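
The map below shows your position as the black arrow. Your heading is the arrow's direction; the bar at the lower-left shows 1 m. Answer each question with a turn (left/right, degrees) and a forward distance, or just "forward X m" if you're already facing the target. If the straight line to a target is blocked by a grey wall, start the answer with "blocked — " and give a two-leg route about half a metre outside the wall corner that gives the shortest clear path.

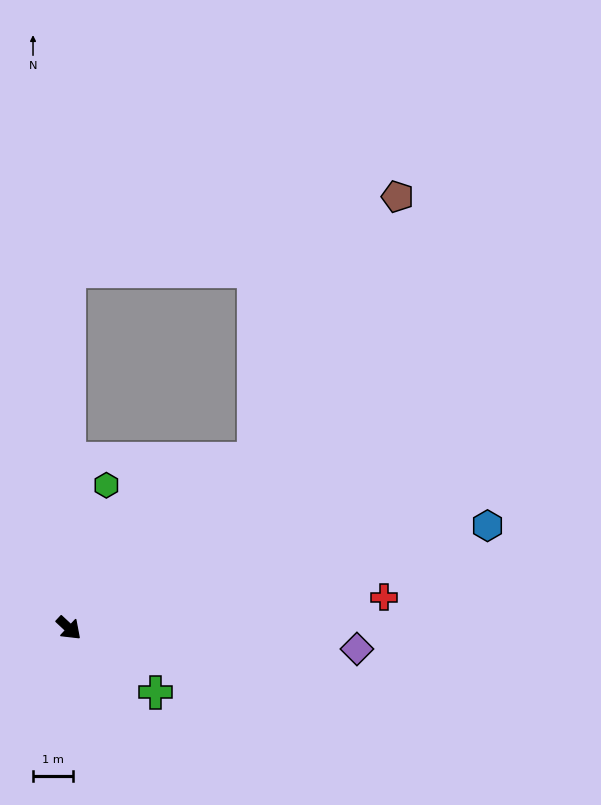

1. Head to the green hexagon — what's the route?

turn left 118°, forward 3.7 m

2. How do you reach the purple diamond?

turn left 39°, forward 7.3 m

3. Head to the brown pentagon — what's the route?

blocked — turn left 85°, forward 6.3 m, then turn left 19°, forward 7.5 m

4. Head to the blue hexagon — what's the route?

turn left 57°, forward 10.8 m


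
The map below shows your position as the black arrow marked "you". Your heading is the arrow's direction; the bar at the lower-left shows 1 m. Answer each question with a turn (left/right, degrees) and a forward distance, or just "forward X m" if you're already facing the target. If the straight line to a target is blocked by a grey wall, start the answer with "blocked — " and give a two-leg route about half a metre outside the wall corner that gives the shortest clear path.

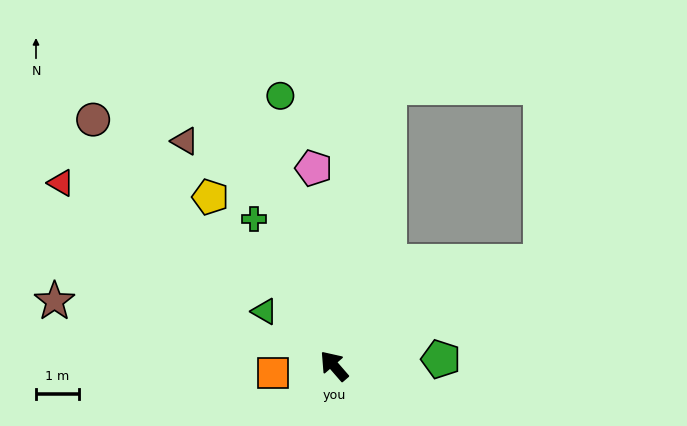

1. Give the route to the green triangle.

turn left 11°, forward 2.0 m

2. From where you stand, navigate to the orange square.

turn left 55°, forward 1.4 m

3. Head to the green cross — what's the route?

turn right 12°, forward 3.9 m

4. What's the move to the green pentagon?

turn right 127°, forward 2.5 m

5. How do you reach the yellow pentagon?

turn right 5°, forward 4.9 m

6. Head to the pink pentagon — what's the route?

turn right 35°, forward 4.6 m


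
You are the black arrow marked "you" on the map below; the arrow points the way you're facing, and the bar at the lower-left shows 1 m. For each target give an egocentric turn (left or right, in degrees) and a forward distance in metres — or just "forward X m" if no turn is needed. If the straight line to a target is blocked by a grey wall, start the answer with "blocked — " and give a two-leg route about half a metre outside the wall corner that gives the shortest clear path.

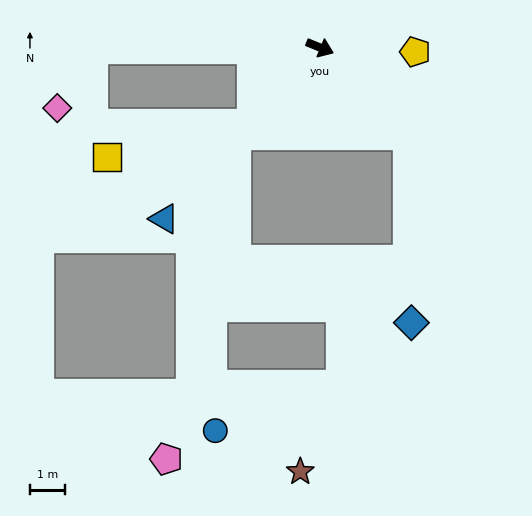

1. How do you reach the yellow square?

blocked — turn right 110°, forward 2.9 m, then turn right 35°, forward 4.2 m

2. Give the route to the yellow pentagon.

turn left 20°, forward 2.7 m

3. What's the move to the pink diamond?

blocked — turn right 157°, forward 6.5 m, then turn left 58°, forward 2.0 m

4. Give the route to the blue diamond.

blocked — turn right 23°, forward 3.5 m, then turn right 44°, forward 5.3 m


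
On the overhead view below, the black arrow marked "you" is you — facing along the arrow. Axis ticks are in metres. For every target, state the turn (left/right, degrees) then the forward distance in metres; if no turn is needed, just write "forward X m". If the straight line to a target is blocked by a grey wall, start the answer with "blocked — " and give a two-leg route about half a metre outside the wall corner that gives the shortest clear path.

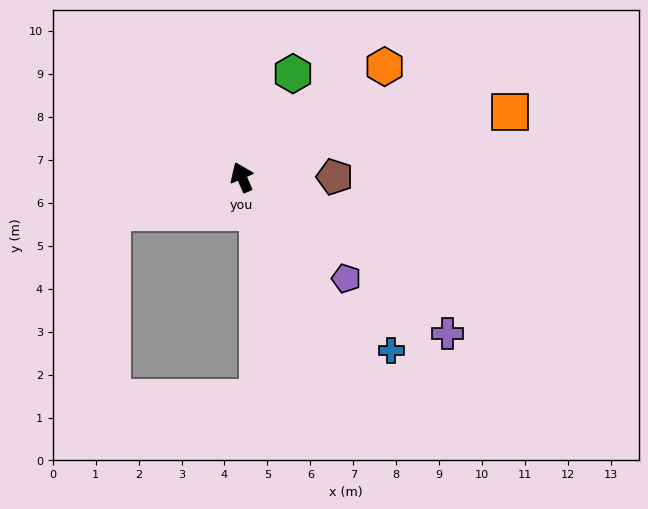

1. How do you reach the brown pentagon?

turn right 113°, forward 2.2 m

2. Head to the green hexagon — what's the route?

turn right 50°, forward 2.7 m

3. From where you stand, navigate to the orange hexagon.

turn right 76°, forward 4.2 m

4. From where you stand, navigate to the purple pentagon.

turn right 157°, forward 3.4 m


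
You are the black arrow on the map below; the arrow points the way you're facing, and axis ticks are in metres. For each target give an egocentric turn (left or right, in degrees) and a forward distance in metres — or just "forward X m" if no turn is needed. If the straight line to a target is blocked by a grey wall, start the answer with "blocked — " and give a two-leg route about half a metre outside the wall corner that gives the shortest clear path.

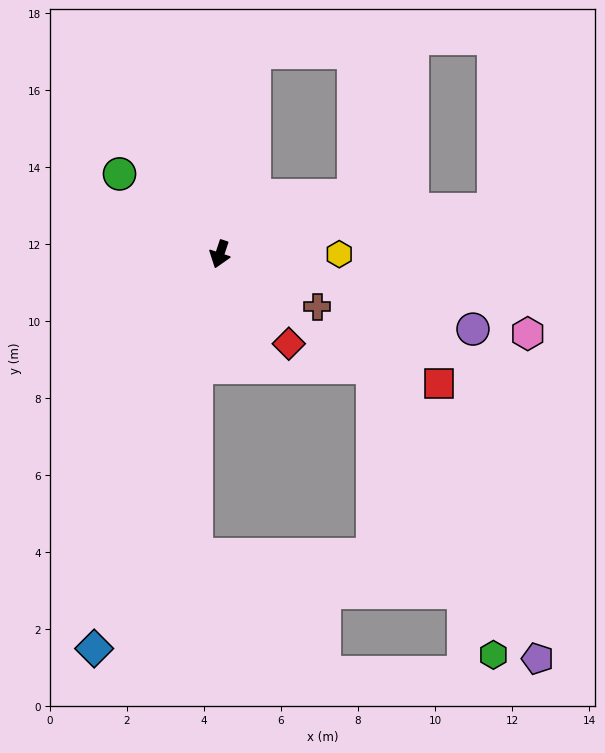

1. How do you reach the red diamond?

turn left 56°, forward 2.9 m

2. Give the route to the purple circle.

turn left 92°, forward 6.9 m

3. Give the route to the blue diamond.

forward 10.7 m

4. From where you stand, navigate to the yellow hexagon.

turn left 109°, forward 3.1 m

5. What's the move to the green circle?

turn right 110°, forward 3.3 m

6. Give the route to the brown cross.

turn left 80°, forward 2.9 m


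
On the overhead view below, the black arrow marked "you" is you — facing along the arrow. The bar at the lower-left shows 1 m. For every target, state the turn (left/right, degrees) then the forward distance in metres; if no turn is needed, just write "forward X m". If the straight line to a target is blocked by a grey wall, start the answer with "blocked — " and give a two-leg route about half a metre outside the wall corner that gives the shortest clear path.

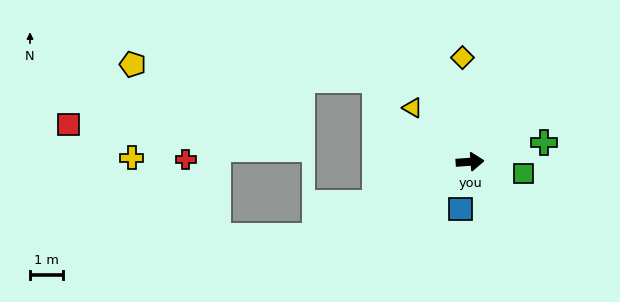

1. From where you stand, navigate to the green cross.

turn left 11°, forward 2.3 m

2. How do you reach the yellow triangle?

turn left 133°, forward 2.4 m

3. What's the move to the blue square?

turn right 106°, forward 1.5 m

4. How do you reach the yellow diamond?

turn left 90°, forward 3.2 m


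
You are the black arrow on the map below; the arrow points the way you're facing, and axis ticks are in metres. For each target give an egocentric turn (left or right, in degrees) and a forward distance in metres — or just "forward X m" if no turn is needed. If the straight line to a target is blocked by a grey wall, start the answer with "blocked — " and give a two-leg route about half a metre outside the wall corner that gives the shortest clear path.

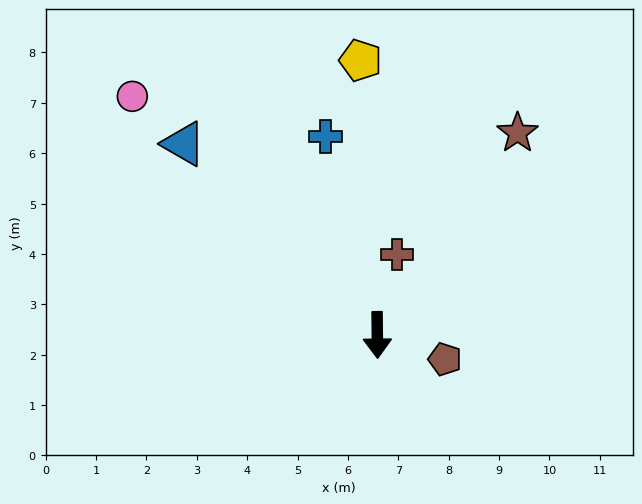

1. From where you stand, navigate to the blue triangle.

turn right 135°, forward 5.4 m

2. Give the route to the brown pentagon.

turn left 70°, forward 1.4 m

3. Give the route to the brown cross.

turn left 166°, forward 1.6 m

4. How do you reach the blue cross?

turn right 166°, forward 4.1 m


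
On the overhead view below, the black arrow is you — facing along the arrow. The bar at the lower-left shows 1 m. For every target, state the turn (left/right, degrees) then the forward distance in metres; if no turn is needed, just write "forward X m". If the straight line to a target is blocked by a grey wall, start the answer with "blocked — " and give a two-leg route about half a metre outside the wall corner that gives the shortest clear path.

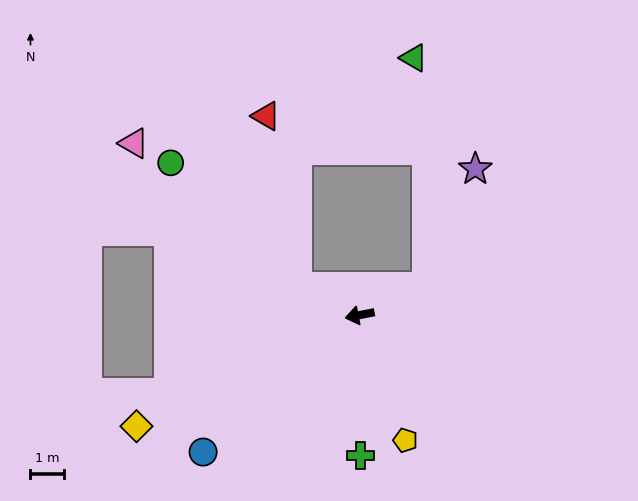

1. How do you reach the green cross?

turn left 79°, forward 4.2 m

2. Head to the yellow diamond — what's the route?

turn left 15°, forward 7.4 m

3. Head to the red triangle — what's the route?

blocked — turn right 36°, forward 2.0 m, then turn right 54°, forward 5.1 m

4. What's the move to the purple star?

blocked — turn right 167°, forward 2.1 m, then turn left 43°, forward 3.8 m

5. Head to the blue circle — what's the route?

turn left 30°, forward 6.2 m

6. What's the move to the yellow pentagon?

turn left 99°, forward 4.0 m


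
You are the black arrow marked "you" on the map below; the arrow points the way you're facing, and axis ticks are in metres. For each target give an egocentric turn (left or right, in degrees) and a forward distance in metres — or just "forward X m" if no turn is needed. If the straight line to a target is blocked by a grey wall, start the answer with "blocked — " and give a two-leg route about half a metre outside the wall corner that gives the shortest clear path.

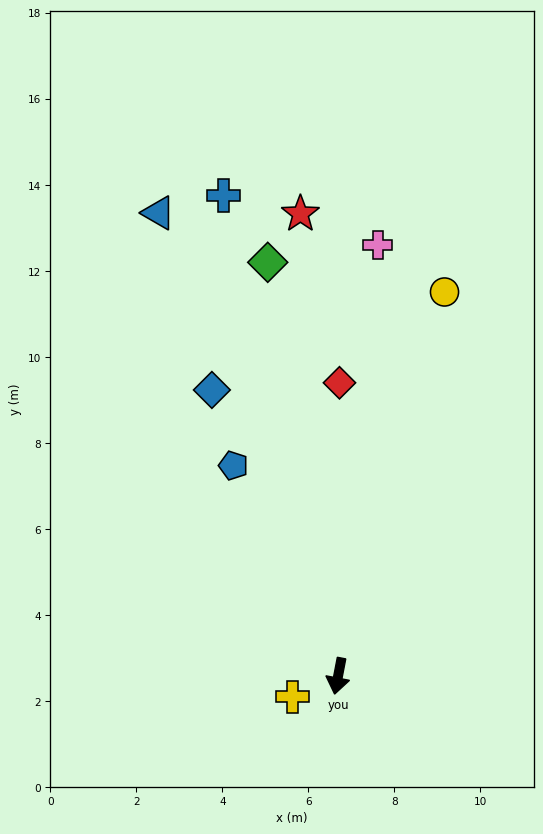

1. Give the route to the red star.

turn right 164°, forward 10.8 m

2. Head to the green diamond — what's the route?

turn right 159°, forward 9.8 m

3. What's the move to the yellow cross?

turn right 55°, forward 1.2 m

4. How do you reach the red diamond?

turn right 169°, forward 6.8 m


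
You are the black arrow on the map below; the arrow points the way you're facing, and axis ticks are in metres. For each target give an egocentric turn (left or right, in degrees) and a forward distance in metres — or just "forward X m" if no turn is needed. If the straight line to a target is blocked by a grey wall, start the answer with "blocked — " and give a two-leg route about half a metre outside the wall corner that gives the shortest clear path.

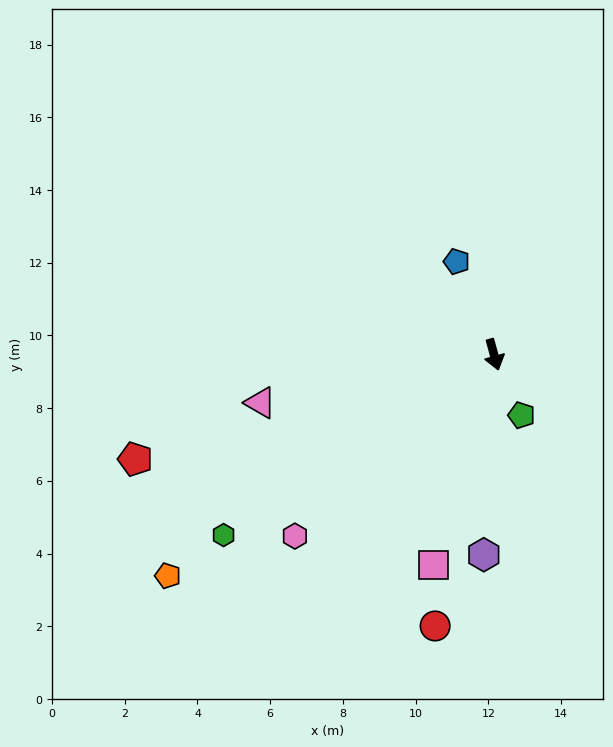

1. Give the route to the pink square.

turn right 31°, forward 6.0 m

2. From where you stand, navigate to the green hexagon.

turn right 72°, forward 8.9 m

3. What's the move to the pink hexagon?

turn right 63°, forward 7.4 m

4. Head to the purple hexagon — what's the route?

turn right 18°, forward 5.5 m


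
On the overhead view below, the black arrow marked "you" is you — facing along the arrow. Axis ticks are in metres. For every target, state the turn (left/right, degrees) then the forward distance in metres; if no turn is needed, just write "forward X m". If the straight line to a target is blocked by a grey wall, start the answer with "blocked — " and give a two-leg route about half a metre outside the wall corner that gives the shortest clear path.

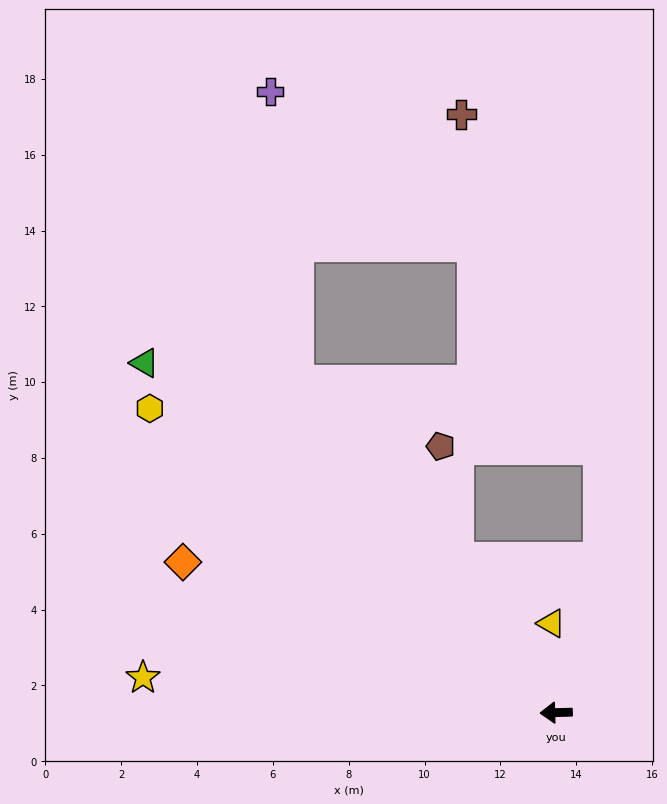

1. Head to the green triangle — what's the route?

turn right 42°, forward 14.2 m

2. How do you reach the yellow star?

turn right 6°, forward 10.9 m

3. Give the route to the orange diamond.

turn right 24°, forward 10.6 m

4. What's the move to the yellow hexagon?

turn right 38°, forward 13.4 m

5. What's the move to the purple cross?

blocked — turn right 54°, forward 11.1 m, then turn right 32°, forward 7.7 m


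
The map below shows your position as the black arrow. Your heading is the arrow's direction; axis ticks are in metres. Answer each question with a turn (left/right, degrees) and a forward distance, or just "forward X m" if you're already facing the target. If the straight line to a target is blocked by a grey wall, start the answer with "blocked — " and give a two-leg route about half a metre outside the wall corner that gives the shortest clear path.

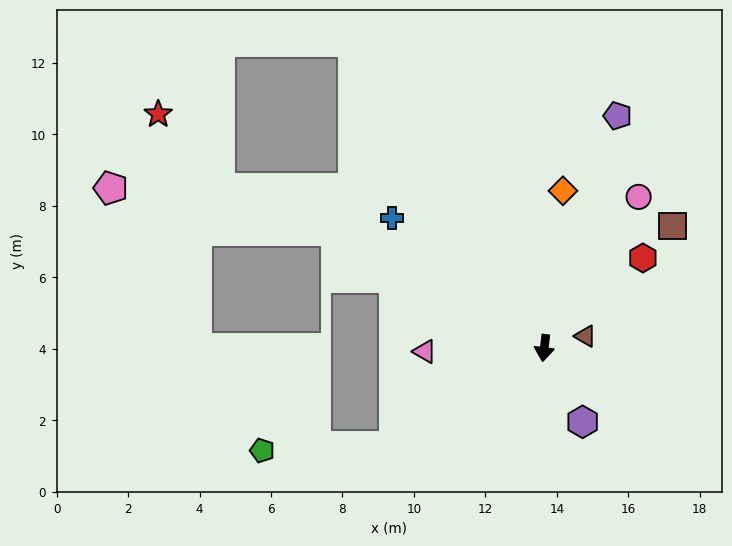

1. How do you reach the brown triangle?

turn left 113°, forward 1.2 m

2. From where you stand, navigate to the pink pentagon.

blocked — turn right 113°, forward 6.7 m, then turn left 19°, forward 6.4 m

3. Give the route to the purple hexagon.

turn left 34°, forward 2.3 m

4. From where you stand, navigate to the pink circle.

turn left 155°, forward 5.0 m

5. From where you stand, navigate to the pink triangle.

turn right 81°, forward 3.3 m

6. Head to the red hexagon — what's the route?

turn left 139°, forward 3.7 m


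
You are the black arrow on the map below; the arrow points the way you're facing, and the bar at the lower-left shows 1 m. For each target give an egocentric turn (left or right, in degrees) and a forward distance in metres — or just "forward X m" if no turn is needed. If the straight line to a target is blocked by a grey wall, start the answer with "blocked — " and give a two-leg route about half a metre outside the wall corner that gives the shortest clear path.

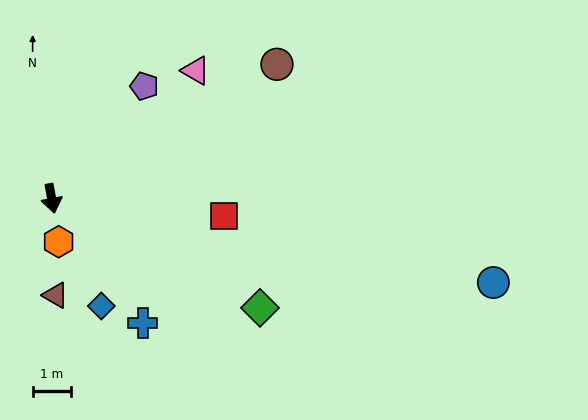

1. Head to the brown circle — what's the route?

turn left 110°, forward 6.8 m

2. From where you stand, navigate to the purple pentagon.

turn left 130°, forward 3.8 m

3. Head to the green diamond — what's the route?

turn left 52°, forward 6.1 m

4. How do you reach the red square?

turn left 74°, forward 4.5 m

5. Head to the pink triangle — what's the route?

turn left 121°, forward 5.0 m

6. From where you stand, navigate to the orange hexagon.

forward 1.1 m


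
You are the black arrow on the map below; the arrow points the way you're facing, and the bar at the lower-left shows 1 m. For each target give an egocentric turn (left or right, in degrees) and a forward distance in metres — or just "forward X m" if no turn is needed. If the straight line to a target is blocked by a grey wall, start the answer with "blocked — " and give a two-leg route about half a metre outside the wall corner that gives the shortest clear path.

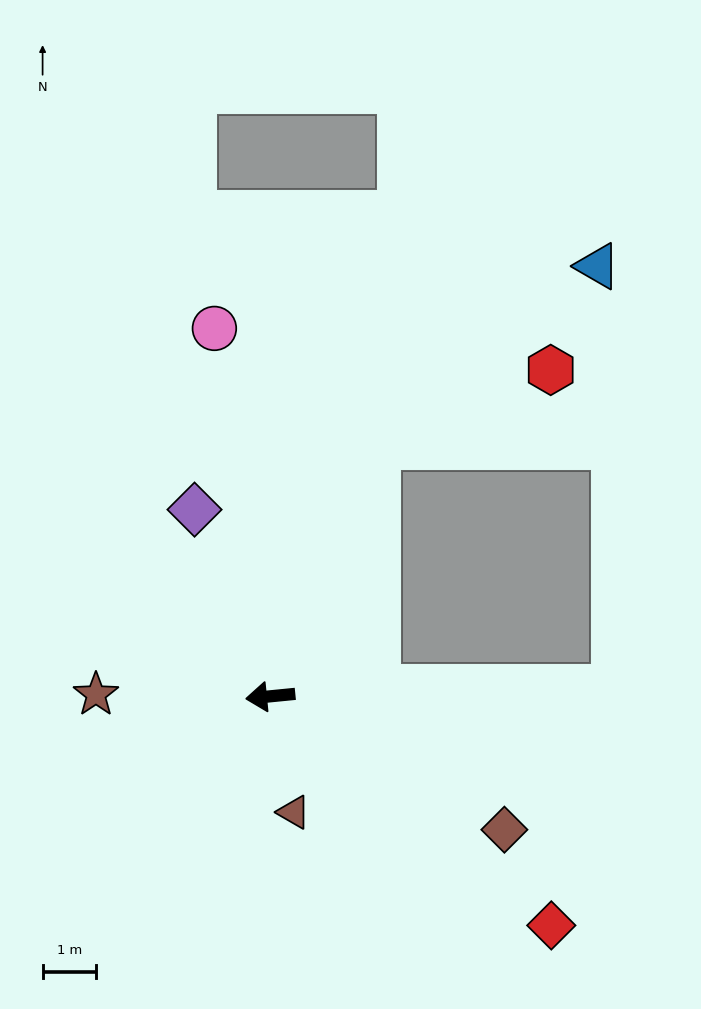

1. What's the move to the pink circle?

turn right 87°, forward 6.9 m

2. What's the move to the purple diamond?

turn right 74°, forward 3.8 m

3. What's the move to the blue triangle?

blocked — turn right 119°, forward 5.1 m, then turn right 27°, forward 5.3 m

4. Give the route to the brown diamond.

turn left 145°, forward 5.0 m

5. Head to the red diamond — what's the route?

turn left 135°, forward 6.7 m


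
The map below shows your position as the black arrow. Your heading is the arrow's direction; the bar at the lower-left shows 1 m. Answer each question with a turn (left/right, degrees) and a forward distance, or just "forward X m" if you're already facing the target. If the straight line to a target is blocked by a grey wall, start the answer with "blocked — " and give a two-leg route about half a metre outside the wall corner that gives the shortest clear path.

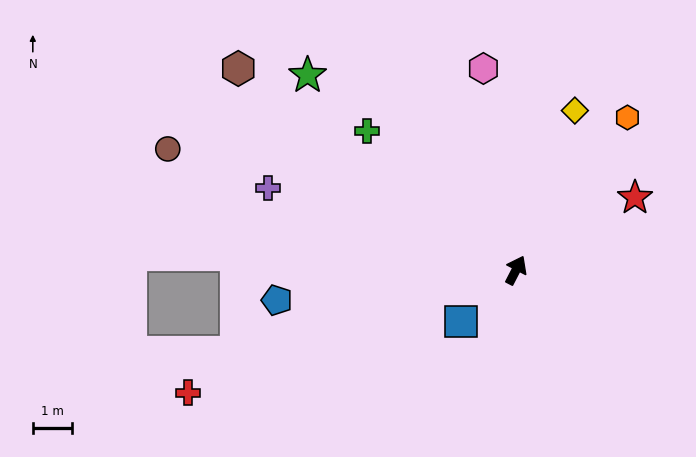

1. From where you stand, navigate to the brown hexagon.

turn left 81°, forward 8.8 m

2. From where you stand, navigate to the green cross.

turn left 74°, forward 5.2 m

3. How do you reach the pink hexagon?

turn left 36°, forward 5.3 m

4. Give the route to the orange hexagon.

turn right 9°, forward 4.9 m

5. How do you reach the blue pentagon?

turn left 124°, forward 6.2 m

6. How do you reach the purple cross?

turn left 99°, forward 6.7 m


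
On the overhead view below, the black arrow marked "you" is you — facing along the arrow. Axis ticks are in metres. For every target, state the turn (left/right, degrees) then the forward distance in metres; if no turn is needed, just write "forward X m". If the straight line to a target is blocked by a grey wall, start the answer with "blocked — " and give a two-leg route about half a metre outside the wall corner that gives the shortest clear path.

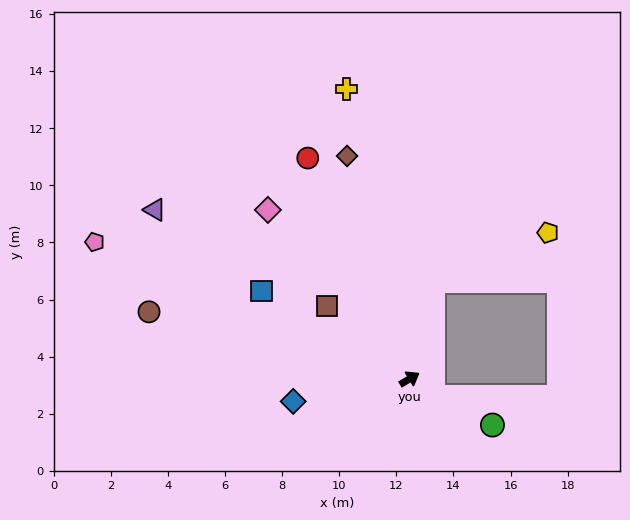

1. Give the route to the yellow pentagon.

blocked — turn left 45°, forward 3.5 m, then turn right 53°, forward 4.4 m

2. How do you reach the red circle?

turn left 84°, forward 8.5 m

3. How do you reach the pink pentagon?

turn left 126°, forward 12.0 m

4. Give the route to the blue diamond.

turn left 160°, forward 4.2 m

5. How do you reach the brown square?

turn left 107°, forward 3.9 m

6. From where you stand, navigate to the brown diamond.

turn left 75°, forward 8.1 m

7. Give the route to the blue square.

turn left 118°, forward 6.0 m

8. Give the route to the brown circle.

turn left 135°, forward 9.4 m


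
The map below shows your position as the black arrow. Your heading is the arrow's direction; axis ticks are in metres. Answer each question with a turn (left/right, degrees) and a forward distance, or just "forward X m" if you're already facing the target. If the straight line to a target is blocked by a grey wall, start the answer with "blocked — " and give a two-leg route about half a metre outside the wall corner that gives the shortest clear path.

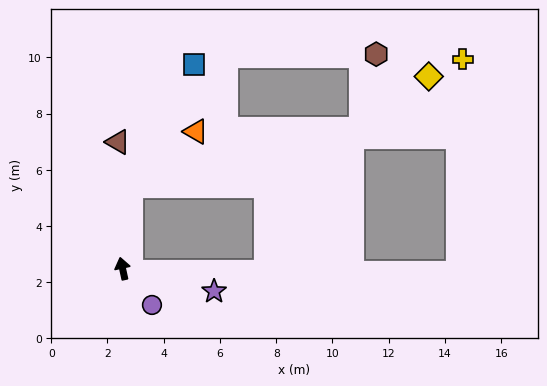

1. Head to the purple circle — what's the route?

turn right 153°, forward 1.7 m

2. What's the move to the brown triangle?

turn right 10°, forward 4.5 m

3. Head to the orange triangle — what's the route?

blocked — turn right 19°, forward 3.0 m, then turn right 43°, forward 3.0 m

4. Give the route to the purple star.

turn right 116°, forward 3.4 m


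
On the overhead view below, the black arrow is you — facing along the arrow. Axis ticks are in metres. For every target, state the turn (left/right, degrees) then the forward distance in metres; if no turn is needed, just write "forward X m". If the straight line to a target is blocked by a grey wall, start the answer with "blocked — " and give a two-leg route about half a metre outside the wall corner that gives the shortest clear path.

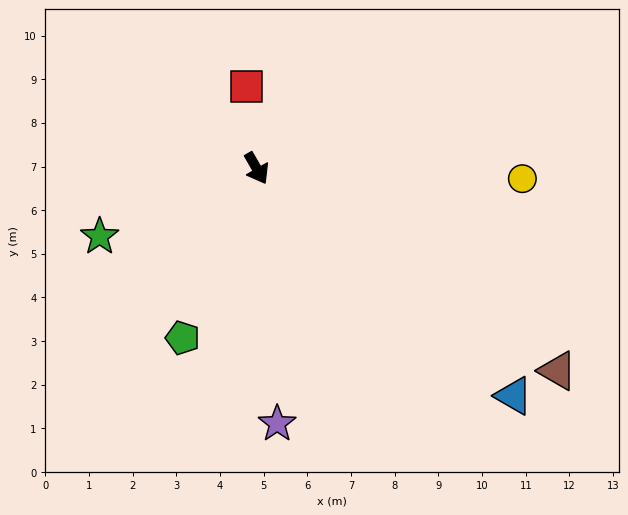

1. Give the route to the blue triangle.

turn left 19°, forward 7.9 m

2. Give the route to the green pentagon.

turn right 53°, forward 4.2 m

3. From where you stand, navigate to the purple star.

turn right 25°, forward 5.9 m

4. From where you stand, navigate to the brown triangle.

turn left 26°, forward 8.3 m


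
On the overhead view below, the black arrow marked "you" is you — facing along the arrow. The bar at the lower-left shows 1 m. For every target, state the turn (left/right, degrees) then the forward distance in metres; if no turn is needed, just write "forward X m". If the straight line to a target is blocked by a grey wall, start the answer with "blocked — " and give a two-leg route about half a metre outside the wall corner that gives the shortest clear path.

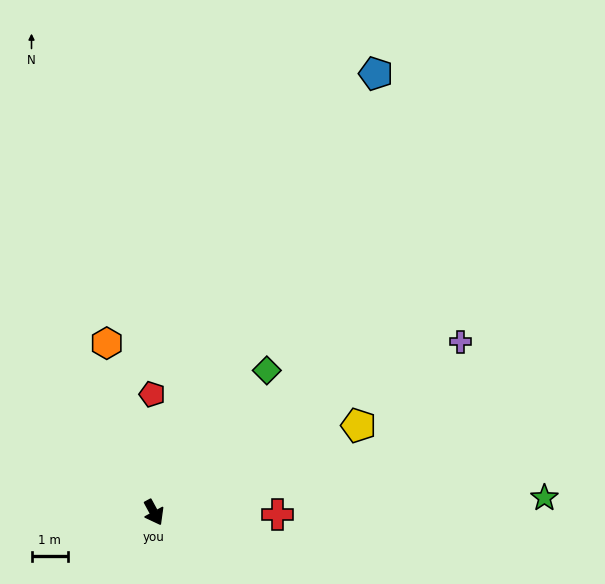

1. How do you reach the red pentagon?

turn left 152°, forward 3.2 m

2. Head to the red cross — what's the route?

turn left 61°, forward 3.4 m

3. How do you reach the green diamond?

turn left 113°, forward 5.0 m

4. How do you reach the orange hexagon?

turn left 167°, forward 4.8 m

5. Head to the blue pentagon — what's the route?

turn left 125°, forward 13.4 m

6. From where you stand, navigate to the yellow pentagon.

turn left 85°, forward 6.1 m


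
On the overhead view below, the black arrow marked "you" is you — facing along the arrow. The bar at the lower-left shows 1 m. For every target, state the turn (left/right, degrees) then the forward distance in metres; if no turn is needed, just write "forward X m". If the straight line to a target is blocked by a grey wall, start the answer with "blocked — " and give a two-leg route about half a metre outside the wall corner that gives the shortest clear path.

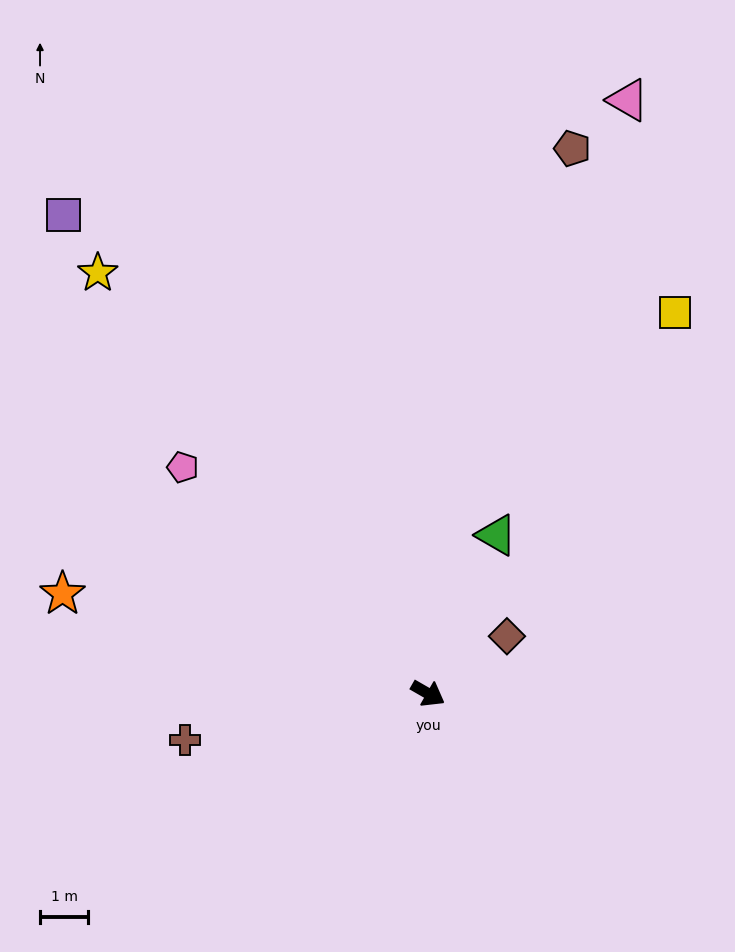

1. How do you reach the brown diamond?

turn left 66°, forward 2.0 m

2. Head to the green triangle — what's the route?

turn left 97°, forward 3.6 m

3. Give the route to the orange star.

turn right 165°, forward 7.9 m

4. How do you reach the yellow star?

turn left 158°, forward 11.1 m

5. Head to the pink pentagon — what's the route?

turn left 167°, forward 6.9 m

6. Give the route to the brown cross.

turn right 139°, forward 5.1 m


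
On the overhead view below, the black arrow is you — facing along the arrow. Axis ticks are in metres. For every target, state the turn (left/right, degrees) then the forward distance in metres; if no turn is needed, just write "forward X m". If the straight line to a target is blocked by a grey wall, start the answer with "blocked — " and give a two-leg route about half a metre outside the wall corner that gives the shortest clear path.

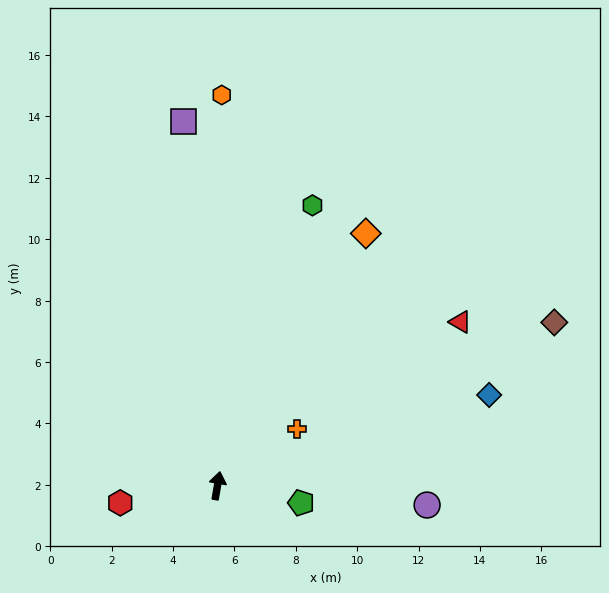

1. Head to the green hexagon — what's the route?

turn right 9°, forward 9.6 m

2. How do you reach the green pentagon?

turn right 92°, forward 2.8 m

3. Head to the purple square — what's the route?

turn left 15°, forward 11.9 m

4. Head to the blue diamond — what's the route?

turn right 62°, forward 9.3 m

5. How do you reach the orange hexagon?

turn left 9°, forward 12.7 m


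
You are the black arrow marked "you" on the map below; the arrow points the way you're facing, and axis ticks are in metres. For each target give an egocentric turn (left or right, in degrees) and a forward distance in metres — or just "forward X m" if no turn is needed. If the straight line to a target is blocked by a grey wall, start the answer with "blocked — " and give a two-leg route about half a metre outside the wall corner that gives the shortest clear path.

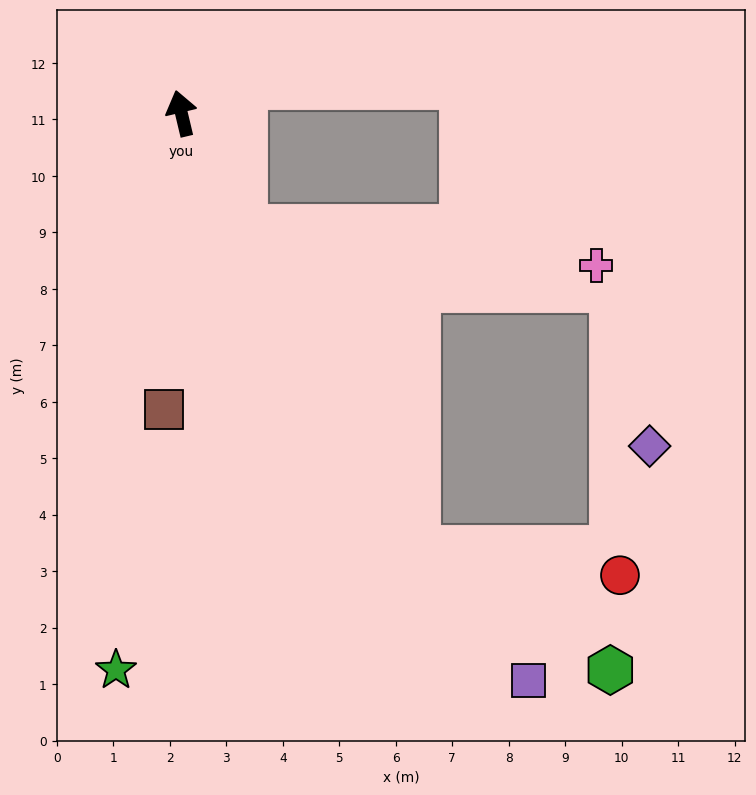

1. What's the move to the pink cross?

blocked — turn right 165°, forward 2.3 m, then turn left 56°, forward 6.3 m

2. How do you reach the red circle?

blocked — turn right 165°, forward 8.8 m, then turn left 55°, forward 3.6 m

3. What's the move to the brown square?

turn left 163°, forward 5.3 m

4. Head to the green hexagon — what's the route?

blocked — turn right 165°, forward 8.8 m, then turn left 30°, forward 4.0 m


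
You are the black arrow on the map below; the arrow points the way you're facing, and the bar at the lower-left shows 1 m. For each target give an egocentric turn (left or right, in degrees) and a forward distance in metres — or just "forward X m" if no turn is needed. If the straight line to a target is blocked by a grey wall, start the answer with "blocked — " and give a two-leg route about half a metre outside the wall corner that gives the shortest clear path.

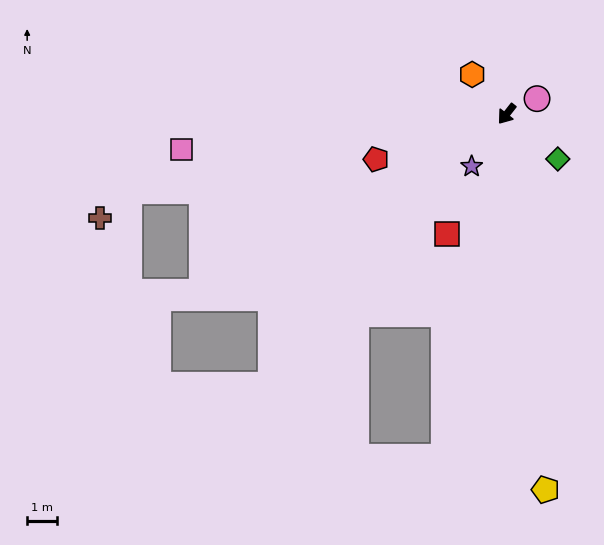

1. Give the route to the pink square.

turn right 46°, forward 10.9 m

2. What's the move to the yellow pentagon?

turn left 44°, forward 12.6 m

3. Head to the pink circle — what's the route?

turn left 155°, forward 1.1 m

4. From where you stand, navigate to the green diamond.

turn left 87°, forward 2.3 m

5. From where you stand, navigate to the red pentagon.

turn right 33°, forward 4.6 m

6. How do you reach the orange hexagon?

turn right 101°, forward 1.7 m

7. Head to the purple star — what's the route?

turn left 4°, forward 2.1 m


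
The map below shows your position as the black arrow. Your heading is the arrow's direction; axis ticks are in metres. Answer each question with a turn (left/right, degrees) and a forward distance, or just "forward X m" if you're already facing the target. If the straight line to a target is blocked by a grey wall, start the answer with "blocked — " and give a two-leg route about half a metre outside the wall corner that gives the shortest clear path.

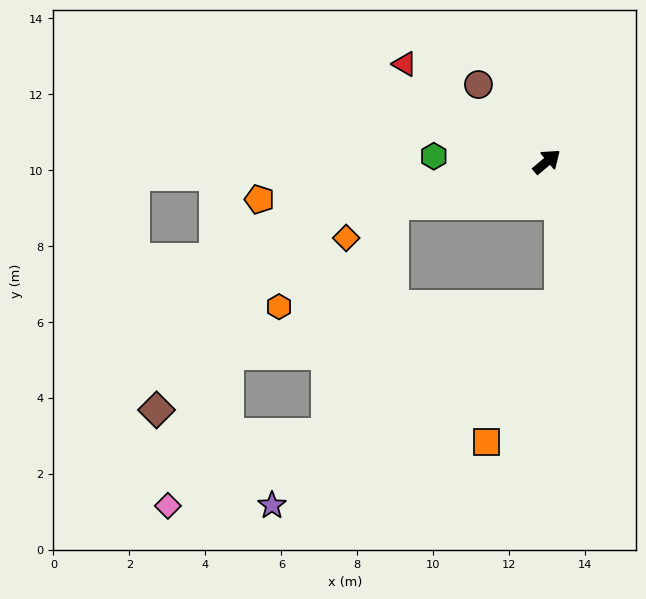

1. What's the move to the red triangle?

turn left 106°, forward 4.5 m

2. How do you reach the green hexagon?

turn left 137°, forward 3.0 m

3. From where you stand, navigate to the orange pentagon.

turn left 148°, forward 7.6 m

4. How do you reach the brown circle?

turn left 92°, forward 2.7 m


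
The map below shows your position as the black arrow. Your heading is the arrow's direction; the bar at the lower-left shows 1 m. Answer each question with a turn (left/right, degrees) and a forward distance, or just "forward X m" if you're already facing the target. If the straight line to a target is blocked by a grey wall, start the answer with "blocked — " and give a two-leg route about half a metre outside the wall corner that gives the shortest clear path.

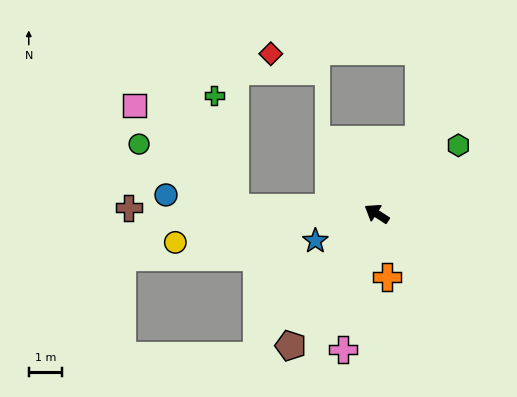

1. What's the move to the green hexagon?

turn right 107°, forward 3.2 m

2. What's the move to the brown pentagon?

turn left 90°, forward 4.8 m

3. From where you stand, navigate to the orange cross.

turn left 132°, forward 1.9 m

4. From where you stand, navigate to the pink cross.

turn left 109°, forward 4.2 m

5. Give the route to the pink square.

blocked — turn left 30°, forward 4.3 m, then turn right 43°, forward 4.4 m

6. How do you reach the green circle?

blocked — turn left 30°, forward 4.3 m, then turn right 31°, forward 3.5 m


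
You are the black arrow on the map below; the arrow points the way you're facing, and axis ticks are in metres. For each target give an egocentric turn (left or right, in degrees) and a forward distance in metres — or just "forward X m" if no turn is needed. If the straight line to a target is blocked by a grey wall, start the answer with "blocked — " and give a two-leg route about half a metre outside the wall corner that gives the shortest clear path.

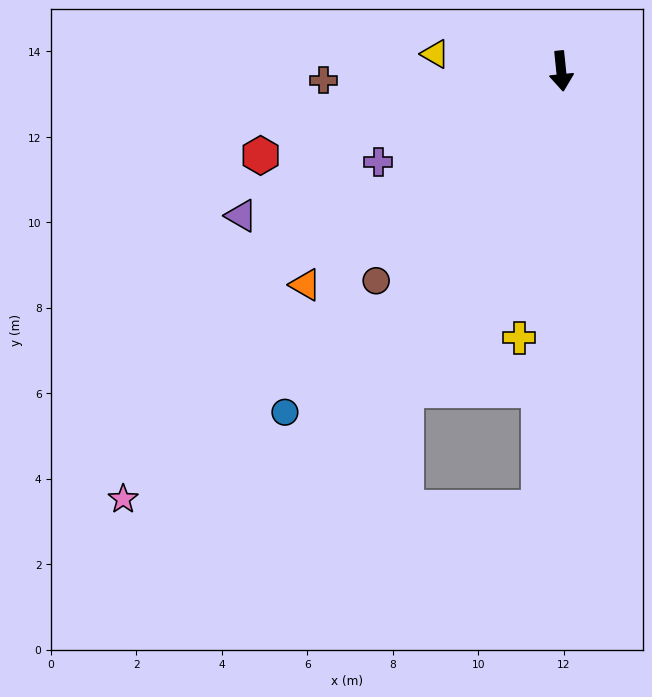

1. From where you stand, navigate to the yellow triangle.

turn right 104°, forward 3.0 m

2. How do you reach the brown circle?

turn right 47°, forward 6.5 m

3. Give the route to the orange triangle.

turn right 56°, forward 7.8 m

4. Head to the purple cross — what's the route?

turn right 69°, forward 4.8 m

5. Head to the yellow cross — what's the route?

turn right 15°, forward 6.3 m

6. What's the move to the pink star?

turn right 51°, forward 14.3 m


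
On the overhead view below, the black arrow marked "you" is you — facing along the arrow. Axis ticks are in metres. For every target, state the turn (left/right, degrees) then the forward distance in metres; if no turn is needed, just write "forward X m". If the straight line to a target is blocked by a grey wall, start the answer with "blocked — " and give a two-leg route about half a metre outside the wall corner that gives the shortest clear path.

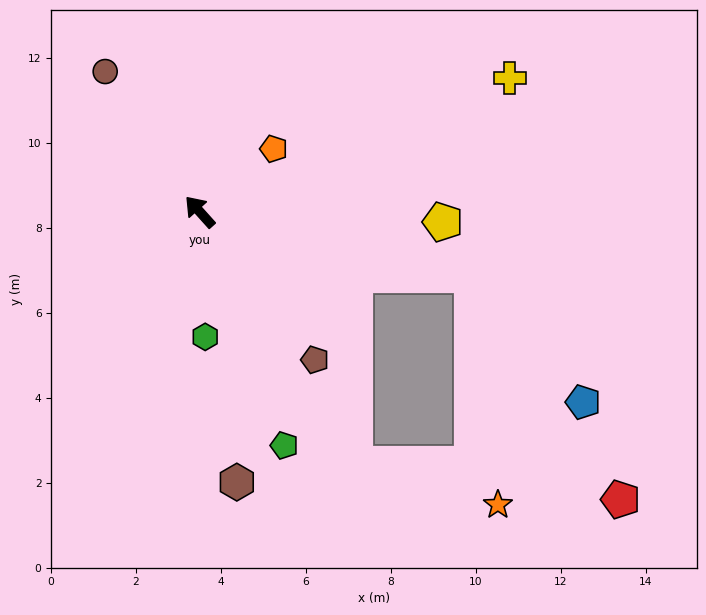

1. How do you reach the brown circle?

turn right 8°, forward 4.0 m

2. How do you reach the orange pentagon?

turn right 92°, forward 2.3 m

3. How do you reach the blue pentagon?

blocked — turn right 145°, forward 6.6 m, then turn right 36°, forward 4.0 m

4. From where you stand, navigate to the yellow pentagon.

turn right 134°, forward 5.7 m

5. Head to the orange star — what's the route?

blocked — turn right 145°, forward 6.6 m, then turn right 70°, forward 5.4 m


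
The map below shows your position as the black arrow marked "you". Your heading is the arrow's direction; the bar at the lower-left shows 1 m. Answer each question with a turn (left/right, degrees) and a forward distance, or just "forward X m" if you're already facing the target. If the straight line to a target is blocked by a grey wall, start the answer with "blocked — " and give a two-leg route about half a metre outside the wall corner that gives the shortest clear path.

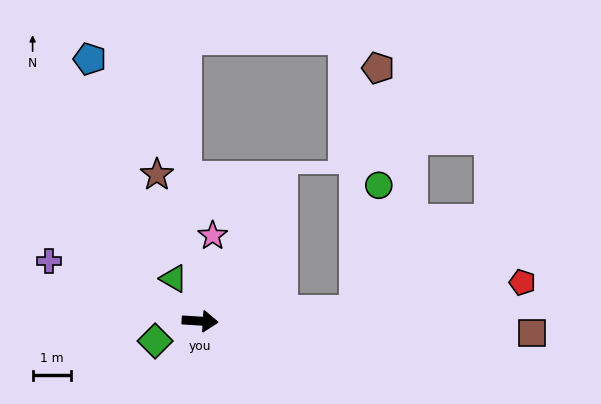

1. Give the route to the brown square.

forward 8.7 m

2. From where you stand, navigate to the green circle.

blocked — turn left 7°, forward 4.1 m, then turn left 76°, forward 3.4 m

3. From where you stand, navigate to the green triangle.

turn left 126°, forward 1.3 m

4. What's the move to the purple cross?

turn left 162°, forward 4.3 m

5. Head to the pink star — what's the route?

turn left 85°, forward 2.3 m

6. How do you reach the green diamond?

turn right 152°, forward 1.3 m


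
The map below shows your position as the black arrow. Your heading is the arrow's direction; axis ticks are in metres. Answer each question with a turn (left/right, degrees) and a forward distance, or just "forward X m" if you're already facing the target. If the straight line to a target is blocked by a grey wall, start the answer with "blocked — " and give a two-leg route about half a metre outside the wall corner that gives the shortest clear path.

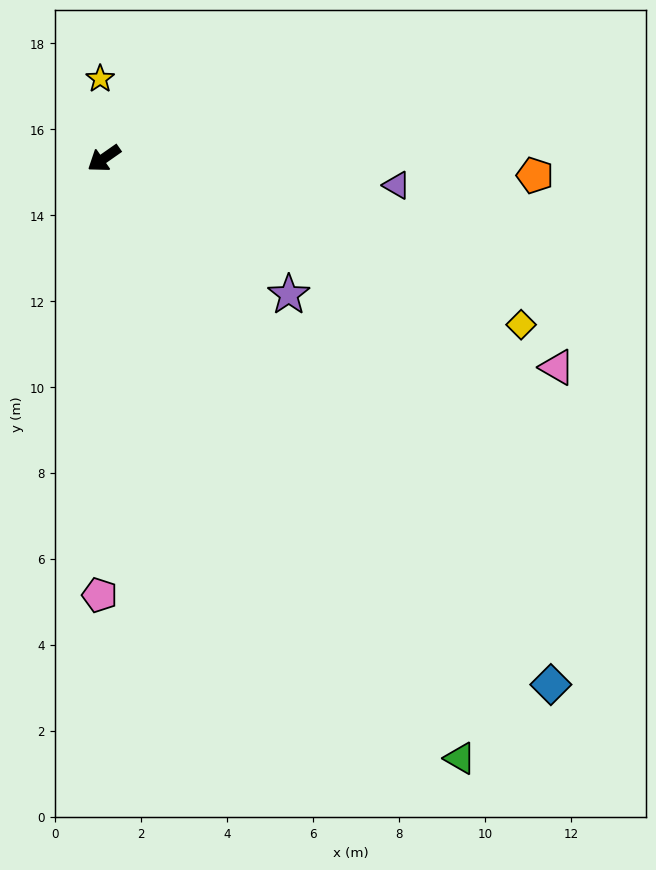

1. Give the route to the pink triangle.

turn left 120°, forward 11.6 m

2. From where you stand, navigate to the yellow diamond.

turn left 123°, forward 10.5 m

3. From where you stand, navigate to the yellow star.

turn right 122°, forward 1.9 m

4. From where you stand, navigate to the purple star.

turn left 109°, forward 5.3 m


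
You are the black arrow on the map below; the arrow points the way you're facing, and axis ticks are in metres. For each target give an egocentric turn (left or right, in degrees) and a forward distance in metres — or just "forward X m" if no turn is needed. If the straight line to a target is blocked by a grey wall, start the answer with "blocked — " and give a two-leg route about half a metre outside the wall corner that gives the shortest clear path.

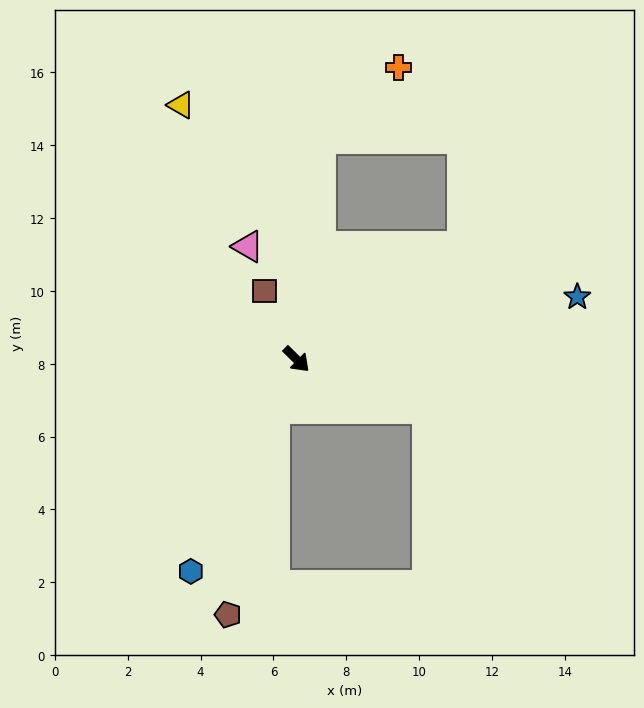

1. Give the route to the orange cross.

blocked — turn left 128°, forward 6.1 m, then turn right 41°, forward 2.9 m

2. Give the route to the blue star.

turn left 57°, forward 7.9 m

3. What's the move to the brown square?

turn left 160°, forward 2.1 m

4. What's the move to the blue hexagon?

turn right 72°, forward 6.5 m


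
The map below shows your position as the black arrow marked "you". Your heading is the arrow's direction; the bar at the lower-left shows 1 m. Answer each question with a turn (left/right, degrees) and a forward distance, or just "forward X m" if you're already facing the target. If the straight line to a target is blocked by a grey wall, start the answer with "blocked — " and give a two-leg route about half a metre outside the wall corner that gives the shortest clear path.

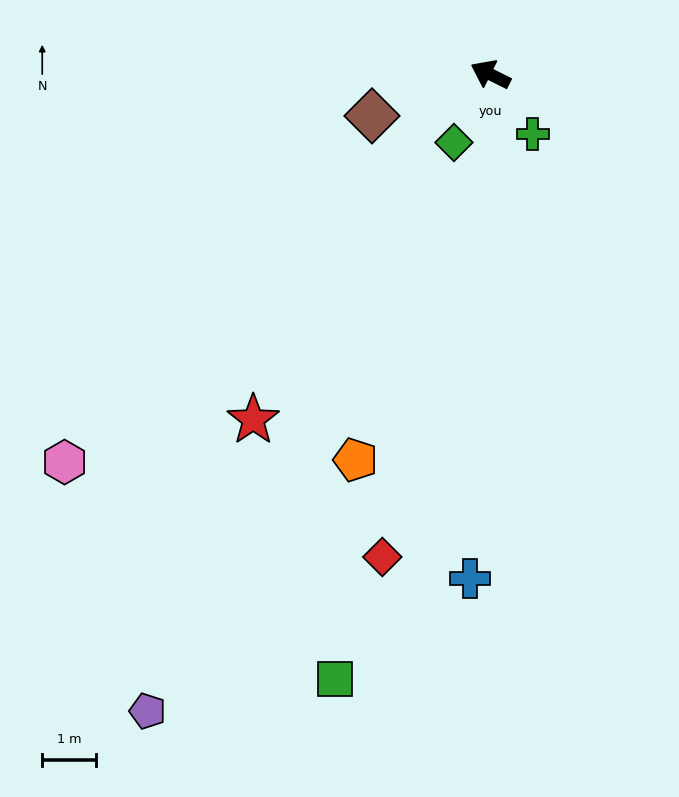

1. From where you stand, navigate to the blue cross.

turn left 114°, forward 9.5 m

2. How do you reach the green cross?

turn left 152°, forward 1.4 m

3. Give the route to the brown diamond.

turn left 46°, forward 2.4 m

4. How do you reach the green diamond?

turn left 88°, forward 1.4 m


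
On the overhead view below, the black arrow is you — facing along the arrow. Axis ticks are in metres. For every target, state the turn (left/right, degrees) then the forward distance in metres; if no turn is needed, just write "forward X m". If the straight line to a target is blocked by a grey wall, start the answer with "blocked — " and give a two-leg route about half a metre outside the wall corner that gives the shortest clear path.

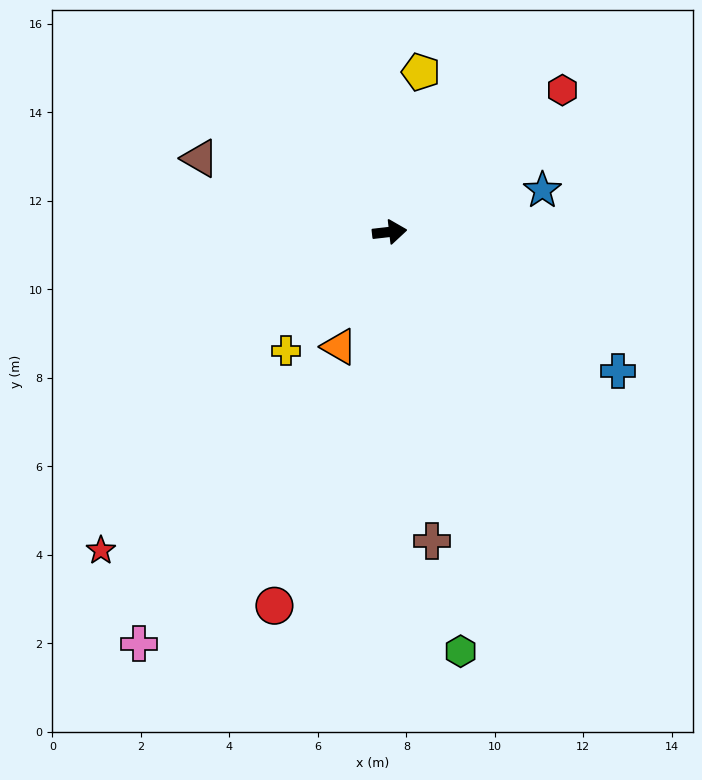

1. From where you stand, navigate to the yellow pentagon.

turn left 72°, forward 3.7 m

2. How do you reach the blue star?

turn left 9°, forward 3.6 m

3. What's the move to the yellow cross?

turn right 138°, forward 3.6 m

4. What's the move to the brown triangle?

turn left 152°, forward 4.6 m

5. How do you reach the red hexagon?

turn left 33°, forward 5.1 m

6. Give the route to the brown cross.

turn right 89°, forward 7.0 m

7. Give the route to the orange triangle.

turn right 120°, forward 2.8 m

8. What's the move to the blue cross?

turn right 38°, forward 6.0 m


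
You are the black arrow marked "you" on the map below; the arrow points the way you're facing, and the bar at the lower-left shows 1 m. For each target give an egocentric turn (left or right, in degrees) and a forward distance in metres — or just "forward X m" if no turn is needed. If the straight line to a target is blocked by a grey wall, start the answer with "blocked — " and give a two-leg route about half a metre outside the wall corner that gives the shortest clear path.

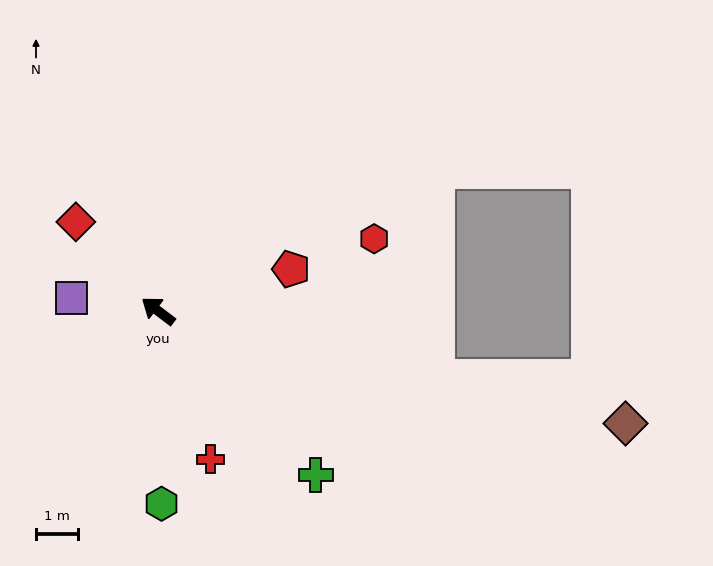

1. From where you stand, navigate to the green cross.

turn left 171°, forward 5.4 m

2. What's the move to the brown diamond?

turn right 156°, forward 11.4 m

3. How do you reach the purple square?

turn left 28°, forward 2.1 m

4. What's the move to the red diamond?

turn right 10°, forward 2.9 m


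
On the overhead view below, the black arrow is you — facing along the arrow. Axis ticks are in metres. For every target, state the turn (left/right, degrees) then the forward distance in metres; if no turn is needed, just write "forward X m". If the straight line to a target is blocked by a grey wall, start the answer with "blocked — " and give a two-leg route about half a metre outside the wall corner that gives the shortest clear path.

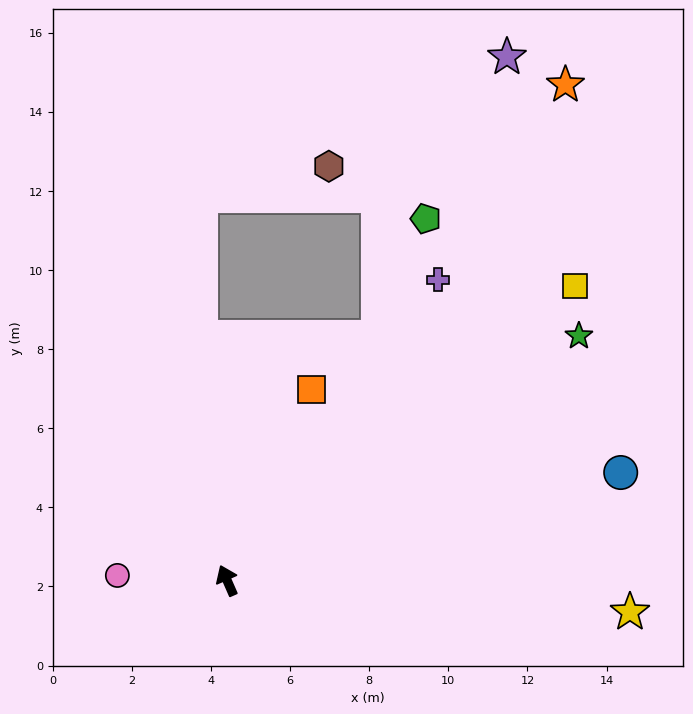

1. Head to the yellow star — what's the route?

turn right 118°, forward 10.2 m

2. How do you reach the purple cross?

turn right 59°, forward 9.3 m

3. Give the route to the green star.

turn right 79°, forward 10.8 m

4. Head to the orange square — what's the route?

turn right 48°, forward 5.3 m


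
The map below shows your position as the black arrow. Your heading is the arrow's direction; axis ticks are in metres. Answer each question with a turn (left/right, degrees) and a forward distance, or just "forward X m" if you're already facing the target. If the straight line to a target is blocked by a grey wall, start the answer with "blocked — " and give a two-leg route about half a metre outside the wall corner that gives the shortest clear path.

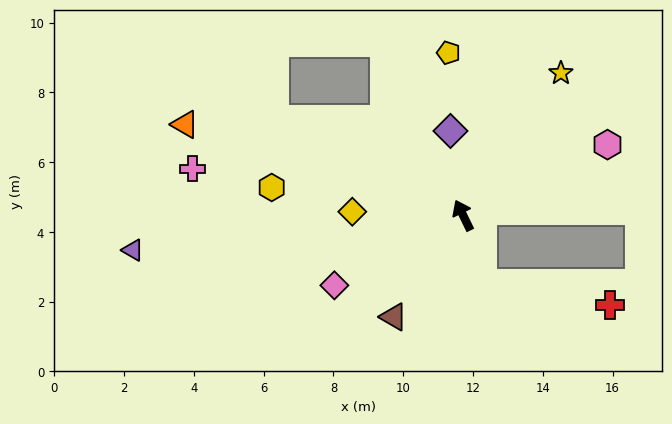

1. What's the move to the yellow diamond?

turn left 62°, forward 3.2 m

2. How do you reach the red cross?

blocked — turn left 170°, forward 2.0 m, then turn left 65°, forward 3.7 m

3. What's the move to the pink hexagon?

turn right 90°, forward 4.6 m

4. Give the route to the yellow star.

turn right 60°, forward 4.9 m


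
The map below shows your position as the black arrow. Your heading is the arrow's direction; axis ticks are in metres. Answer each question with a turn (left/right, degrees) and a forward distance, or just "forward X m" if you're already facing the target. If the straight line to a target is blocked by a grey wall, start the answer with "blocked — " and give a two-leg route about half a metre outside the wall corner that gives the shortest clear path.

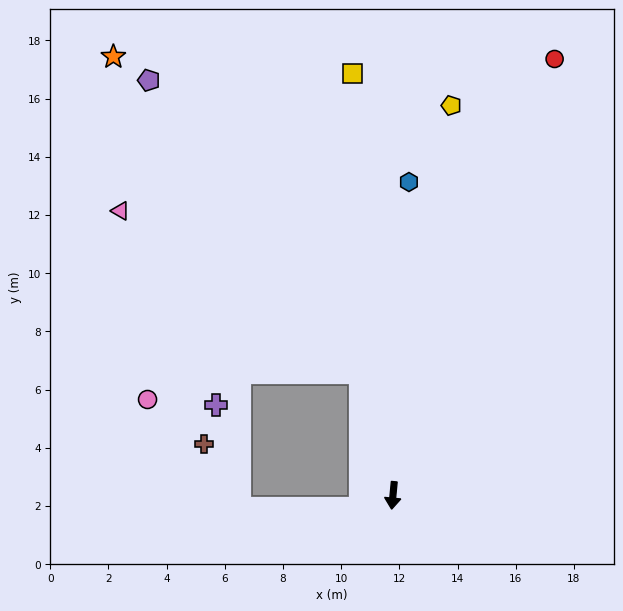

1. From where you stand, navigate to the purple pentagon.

blocked — turn right 160°, forward 4.4 m, then turn left 22°, forward 12.4 m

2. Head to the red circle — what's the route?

turn left 165°, forward 16.0 m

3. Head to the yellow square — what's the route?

turn right 169°, forward 14.6 m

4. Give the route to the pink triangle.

blocked — turn right 160°, forward 4.4 m, then turn left 42°, forward 10.0 m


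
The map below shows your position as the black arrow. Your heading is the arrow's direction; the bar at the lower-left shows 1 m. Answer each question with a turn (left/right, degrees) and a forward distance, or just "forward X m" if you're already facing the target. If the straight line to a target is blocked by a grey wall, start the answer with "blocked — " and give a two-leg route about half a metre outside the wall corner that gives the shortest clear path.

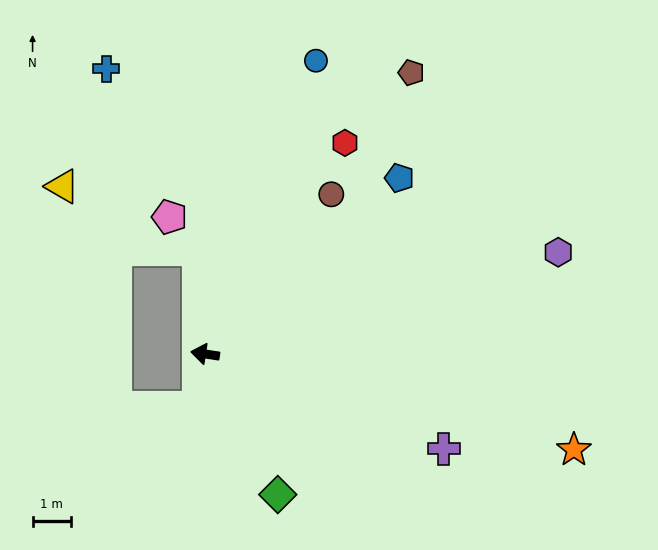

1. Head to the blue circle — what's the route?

turn right 102°, forward 8.2 m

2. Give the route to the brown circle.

turn right 120°, forward 5.3 m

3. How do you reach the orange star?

turn left 174°, forward 9.9 m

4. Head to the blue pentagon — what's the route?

turn right 129°, forward 6.8 m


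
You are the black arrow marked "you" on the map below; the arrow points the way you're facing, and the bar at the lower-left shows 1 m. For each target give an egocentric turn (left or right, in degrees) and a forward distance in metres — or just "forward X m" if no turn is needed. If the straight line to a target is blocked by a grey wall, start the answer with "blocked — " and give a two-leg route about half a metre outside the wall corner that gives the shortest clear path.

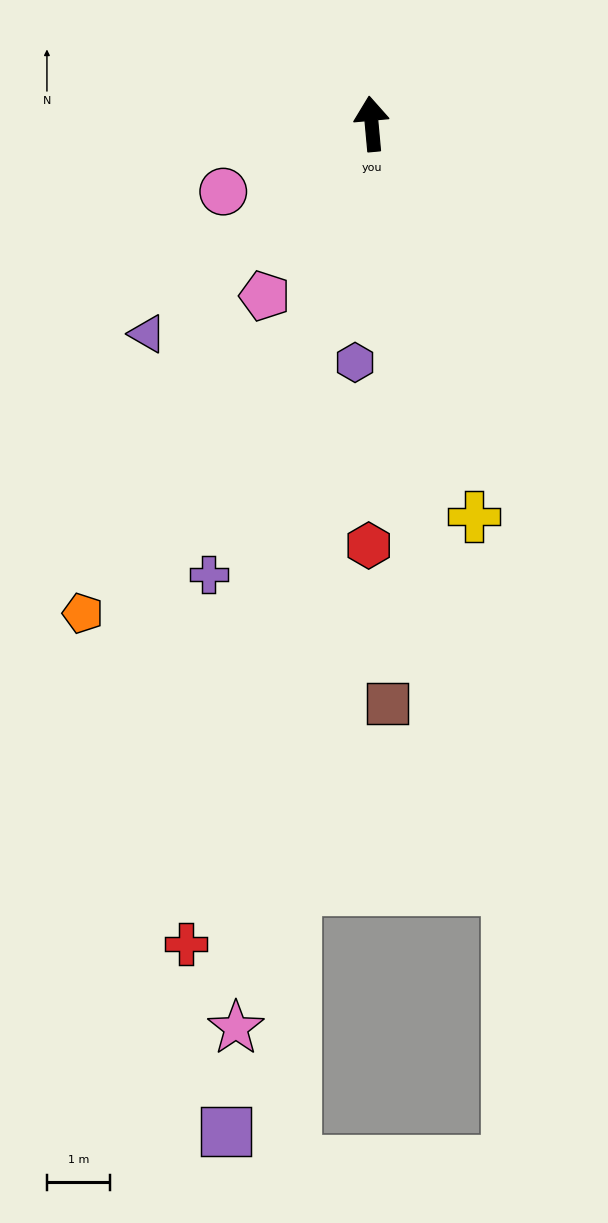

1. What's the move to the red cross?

turn left 162°, forward 13.3 m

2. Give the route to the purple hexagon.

turn left 171°, forward 3.8 m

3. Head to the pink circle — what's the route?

turn left 109°, forward 2.6 m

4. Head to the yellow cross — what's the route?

turn right 171°, forward 6.4 m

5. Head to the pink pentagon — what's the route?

turn left 143°, forward 3.2 m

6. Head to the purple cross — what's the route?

turn left 155°, forward 7.6 m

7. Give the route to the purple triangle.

turn left 128°, forward 4.8 m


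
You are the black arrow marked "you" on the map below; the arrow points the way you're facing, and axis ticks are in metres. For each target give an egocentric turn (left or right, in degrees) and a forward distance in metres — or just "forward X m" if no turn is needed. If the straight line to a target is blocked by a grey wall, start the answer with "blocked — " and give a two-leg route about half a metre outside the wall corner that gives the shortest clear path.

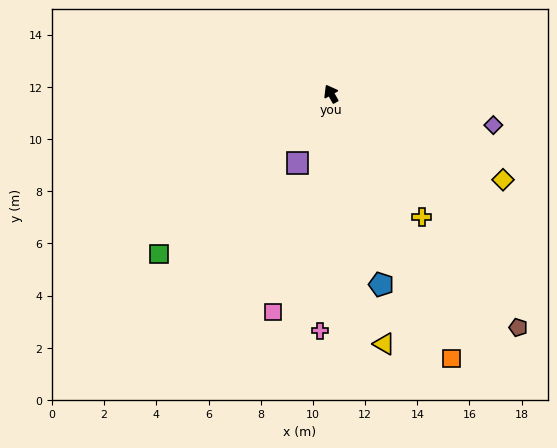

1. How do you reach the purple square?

turn left 125°, forward 2.9 m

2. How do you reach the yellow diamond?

turn right 146°, forward 7.4 m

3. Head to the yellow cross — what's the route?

turn right 173°, forward 5.9 m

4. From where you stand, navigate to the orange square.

turn left 175°, forward 11.1 m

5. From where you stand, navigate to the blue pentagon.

turn left 165°, forward 7.6 m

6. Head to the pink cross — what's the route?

turn left 148°, forward 9.1 m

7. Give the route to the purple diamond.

turn right 130°, forward 6.3 m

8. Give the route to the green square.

turn left 104°, forward 9.0 m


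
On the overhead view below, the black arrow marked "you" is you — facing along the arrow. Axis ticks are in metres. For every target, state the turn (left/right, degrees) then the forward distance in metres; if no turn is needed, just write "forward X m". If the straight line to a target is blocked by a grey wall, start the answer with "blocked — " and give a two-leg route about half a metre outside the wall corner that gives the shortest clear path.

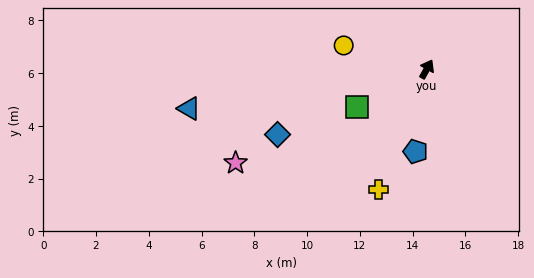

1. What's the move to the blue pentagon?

turn right 159°, forward 3.2 m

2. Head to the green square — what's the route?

turn left 148°, forward 3.0 m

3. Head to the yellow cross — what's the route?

turn right 173°, forward 4.9 m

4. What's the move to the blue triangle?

turn left 128°, forward 9.1 m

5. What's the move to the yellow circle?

turn left 103°, forward 3.3 m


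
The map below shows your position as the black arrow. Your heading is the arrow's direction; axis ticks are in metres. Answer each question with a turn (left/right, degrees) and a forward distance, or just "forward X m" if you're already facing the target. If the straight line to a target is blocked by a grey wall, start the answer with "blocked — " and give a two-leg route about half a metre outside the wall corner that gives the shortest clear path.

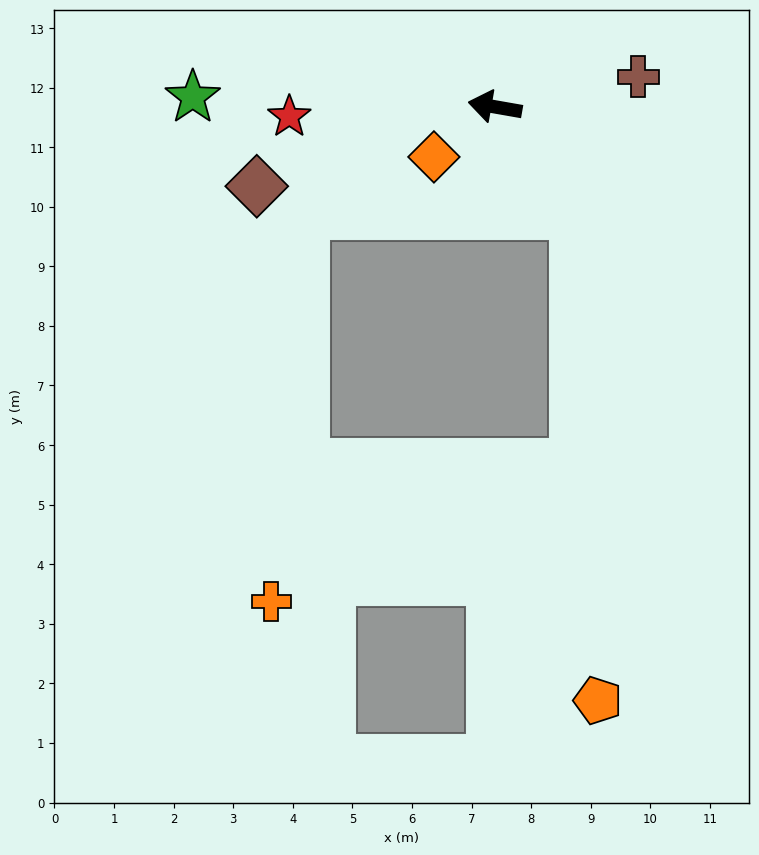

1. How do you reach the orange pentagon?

blocked — turn left 137°, forward 2.2 m, then turn right 34°, forward 8.2 m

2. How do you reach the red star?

turn left 13°, forward 3.5 m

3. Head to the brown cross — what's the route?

turn right 158°, forward 2.5 m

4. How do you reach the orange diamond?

turn left 49°, forward 1.3 m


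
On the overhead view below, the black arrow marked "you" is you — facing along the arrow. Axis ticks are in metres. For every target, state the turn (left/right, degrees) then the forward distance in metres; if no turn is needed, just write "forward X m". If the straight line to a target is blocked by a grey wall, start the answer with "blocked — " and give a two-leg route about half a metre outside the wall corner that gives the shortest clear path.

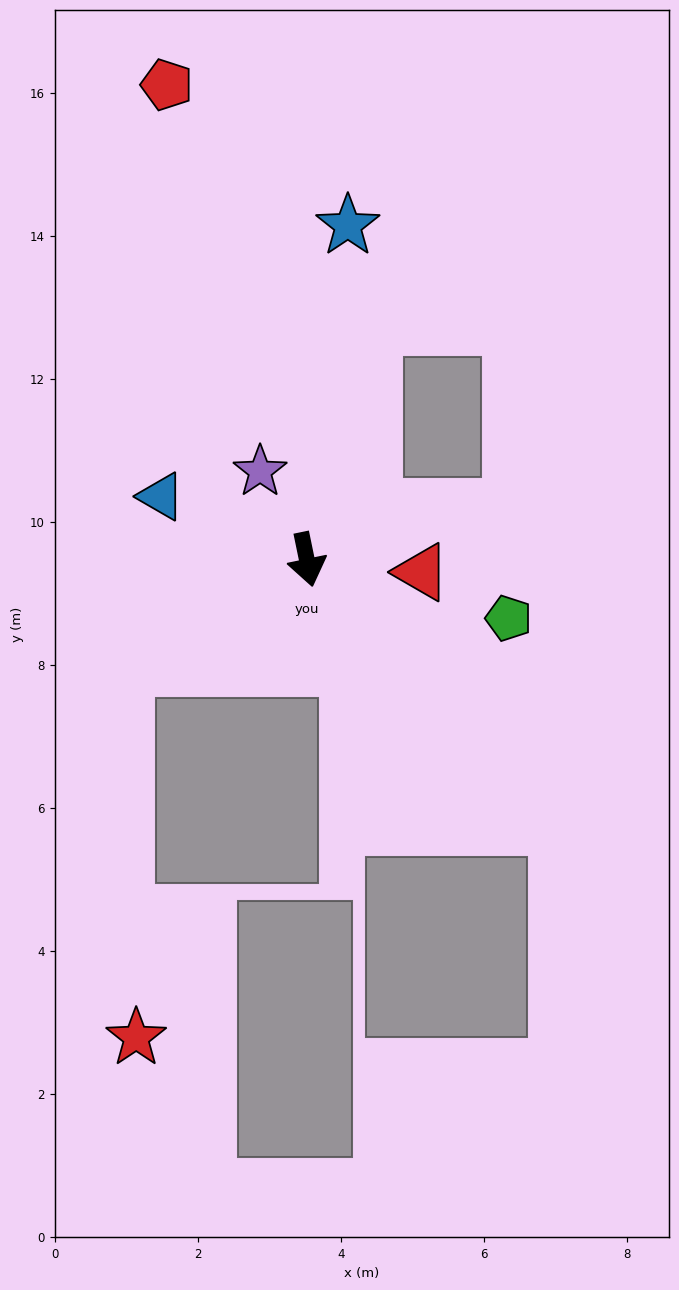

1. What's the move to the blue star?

turn left 161°, forward 4.7 m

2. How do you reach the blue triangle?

turn right 125°, forward 2.2 m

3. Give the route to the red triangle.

turn left 72°, forward 1.6 m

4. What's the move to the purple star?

turn right 164°, forward 1.4 m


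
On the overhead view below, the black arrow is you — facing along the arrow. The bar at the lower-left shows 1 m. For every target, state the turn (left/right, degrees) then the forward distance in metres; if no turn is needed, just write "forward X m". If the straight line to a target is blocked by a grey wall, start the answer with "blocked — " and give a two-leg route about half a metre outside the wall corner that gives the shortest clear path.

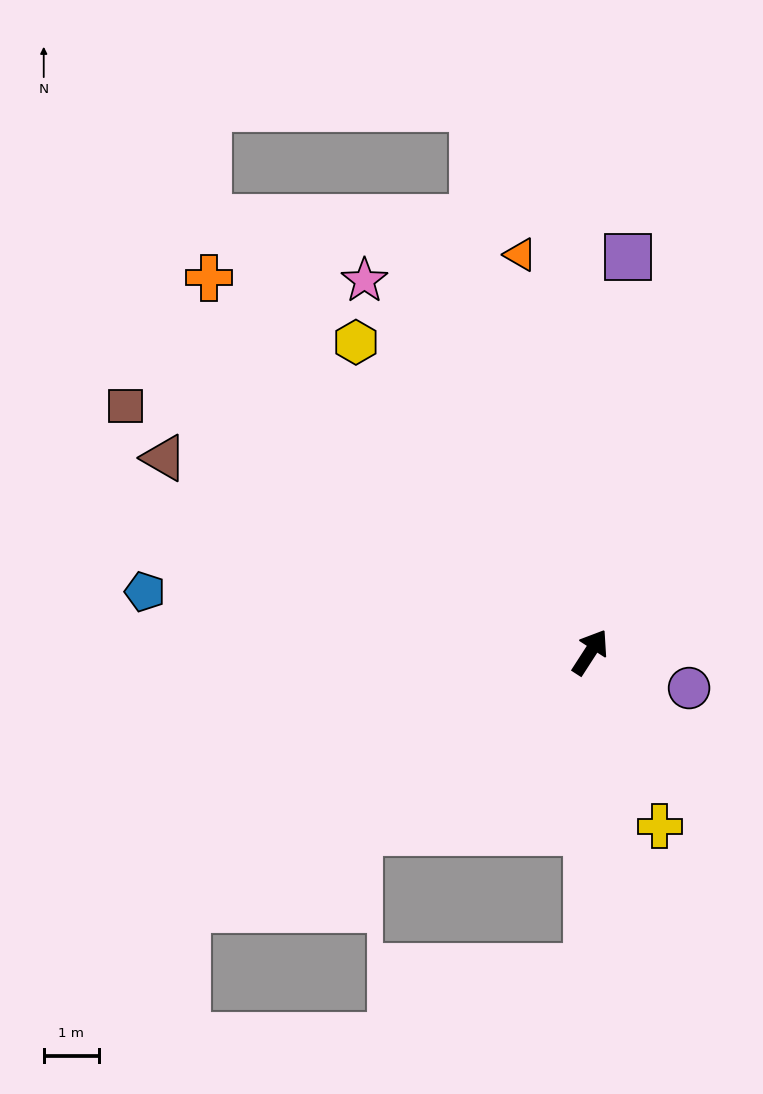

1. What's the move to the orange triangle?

turn left 43°, forward 7.3 m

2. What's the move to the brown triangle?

turn left 98°, forward 8.5 m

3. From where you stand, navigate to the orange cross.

turn left 78°, forward 9.7 m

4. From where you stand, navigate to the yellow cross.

turn right 125°, forward 3.4 m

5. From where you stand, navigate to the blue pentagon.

turn left 115°, forward 8.2 m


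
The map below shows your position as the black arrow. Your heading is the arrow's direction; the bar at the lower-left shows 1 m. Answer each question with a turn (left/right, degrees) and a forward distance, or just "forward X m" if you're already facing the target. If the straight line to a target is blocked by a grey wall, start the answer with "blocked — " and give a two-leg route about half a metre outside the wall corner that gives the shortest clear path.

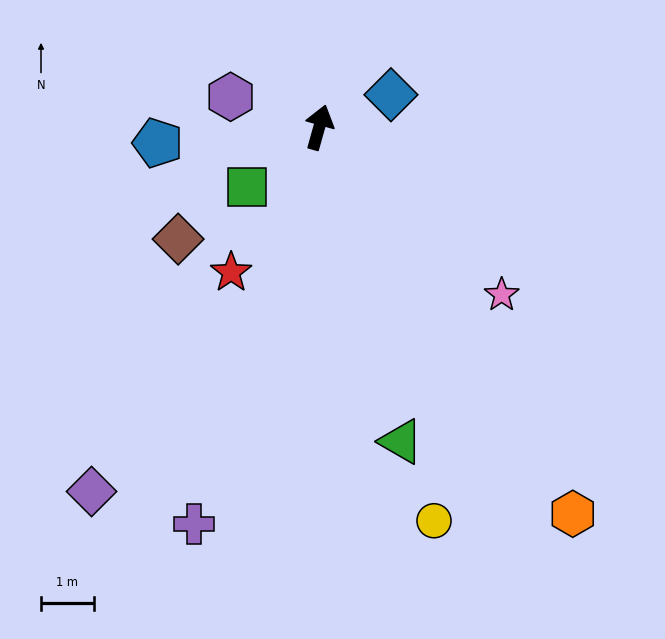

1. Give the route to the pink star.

turn right 117°, forward 4.7 m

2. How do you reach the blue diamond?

turn right 50°, forward 1.5 m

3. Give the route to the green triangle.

turn right 150°, forward 6.1 m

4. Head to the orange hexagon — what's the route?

turn right 131°, forward 8.7 m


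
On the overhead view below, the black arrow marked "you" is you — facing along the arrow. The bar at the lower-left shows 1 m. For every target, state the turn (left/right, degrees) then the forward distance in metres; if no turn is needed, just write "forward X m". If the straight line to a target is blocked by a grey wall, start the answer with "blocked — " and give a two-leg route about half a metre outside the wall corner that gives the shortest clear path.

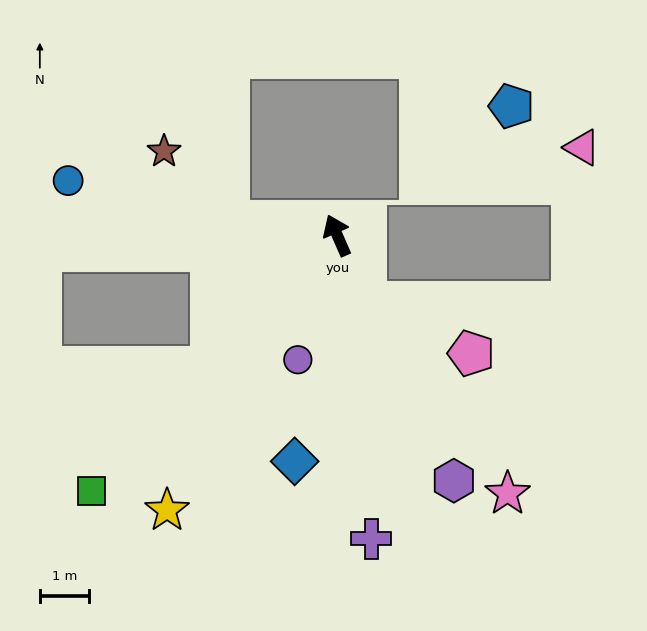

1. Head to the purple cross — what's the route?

turn left 163°, forward 6.2 m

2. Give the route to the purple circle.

turn left 139°, forward 2.7 m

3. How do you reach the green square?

turn left 112°, forward 7.3 m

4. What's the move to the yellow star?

turn left 125°, forward 6.6 m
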